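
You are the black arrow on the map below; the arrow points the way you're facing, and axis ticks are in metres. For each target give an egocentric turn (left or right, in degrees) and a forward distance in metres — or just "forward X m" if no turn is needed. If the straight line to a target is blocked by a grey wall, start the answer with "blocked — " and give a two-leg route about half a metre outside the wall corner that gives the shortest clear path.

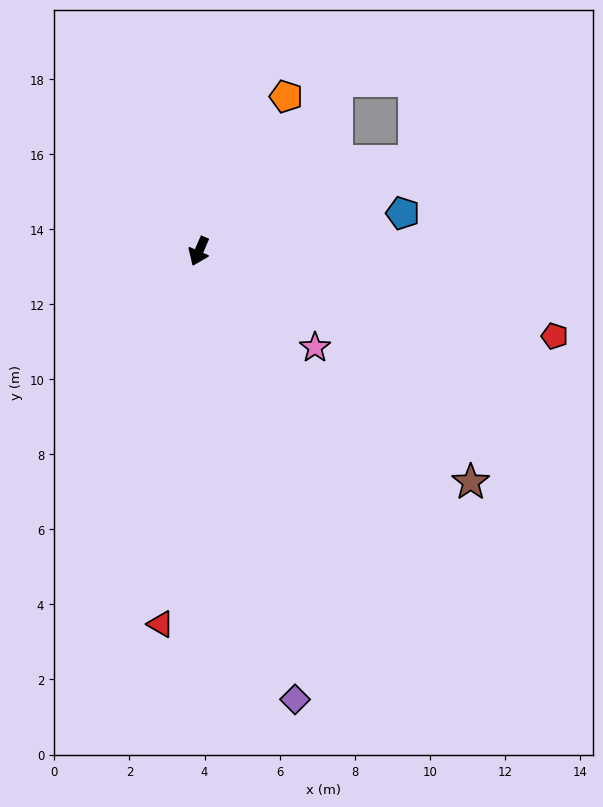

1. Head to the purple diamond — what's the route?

turn left 35°, forward 12.2 m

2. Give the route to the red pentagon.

turn left 100°, forward 9.7 m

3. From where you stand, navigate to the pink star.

turn left 74°, forward 4.0 m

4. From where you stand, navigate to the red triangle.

turn left 18°, forward 10.0 m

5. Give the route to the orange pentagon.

turn left 174°, forward 4.7 m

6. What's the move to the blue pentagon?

turn left 124°, forward 5.5 m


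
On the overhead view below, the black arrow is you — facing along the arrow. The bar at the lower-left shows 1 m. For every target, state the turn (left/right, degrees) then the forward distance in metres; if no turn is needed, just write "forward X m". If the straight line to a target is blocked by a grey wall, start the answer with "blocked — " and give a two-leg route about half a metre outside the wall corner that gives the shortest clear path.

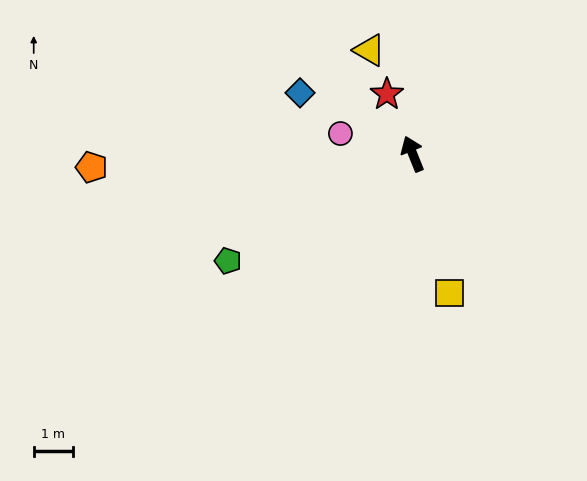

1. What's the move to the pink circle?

turn left 52°, forward 1.9 m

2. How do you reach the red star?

forward 1.6 m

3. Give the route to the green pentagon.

turn left 98°, forward 5.4 m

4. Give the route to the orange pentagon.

turn left 71°, forward 8.1 m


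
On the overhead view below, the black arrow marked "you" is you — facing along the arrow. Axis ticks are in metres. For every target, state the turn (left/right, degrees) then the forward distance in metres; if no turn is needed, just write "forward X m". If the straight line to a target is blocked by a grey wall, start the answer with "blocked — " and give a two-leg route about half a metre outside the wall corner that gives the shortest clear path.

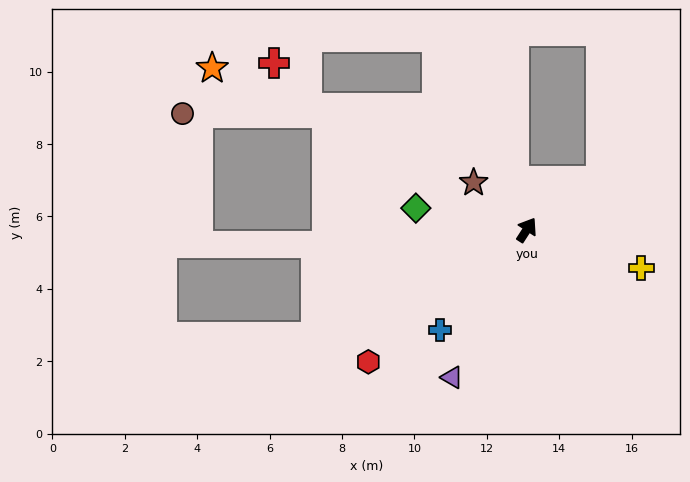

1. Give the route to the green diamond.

turn left 112°, forward 3.1 m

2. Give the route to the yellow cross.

turn right 76°, forward 3.3 m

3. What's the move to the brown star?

turn left 81°, forward 2.0 m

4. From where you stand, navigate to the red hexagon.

turn left 163°, forward 5.7 m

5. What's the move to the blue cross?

turn left 172°, forward 3.7 m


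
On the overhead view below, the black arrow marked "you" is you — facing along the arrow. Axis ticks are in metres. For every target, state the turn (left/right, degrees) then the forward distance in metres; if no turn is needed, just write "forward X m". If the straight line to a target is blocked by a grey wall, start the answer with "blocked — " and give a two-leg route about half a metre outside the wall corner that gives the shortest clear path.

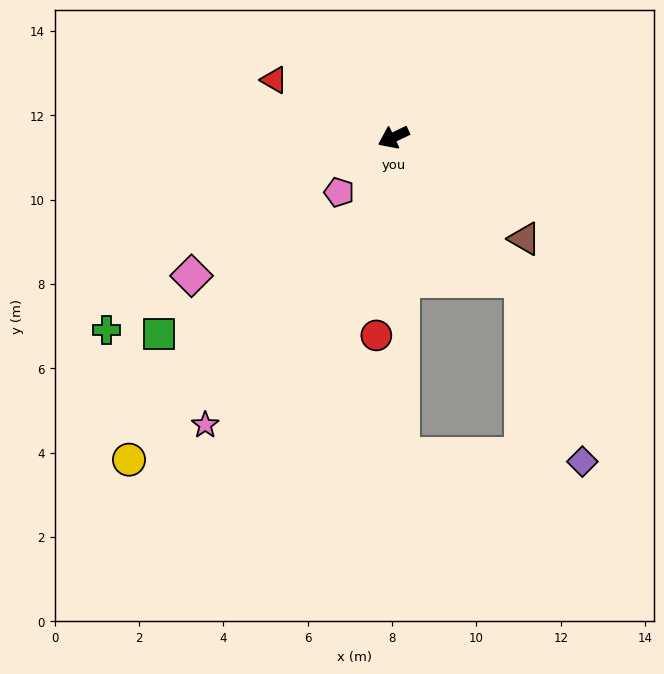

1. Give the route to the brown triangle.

turn left 117°, forward 3.9 m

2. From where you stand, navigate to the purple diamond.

blocked — turn left 106°, forward 4.6 m, then turn right 23°, forward 4.5 m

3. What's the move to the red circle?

turn left 60°, forward 4.7 m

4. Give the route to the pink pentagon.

turn left 20°, forward 1.8 m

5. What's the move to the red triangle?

turn right 51°, forward 3.1 m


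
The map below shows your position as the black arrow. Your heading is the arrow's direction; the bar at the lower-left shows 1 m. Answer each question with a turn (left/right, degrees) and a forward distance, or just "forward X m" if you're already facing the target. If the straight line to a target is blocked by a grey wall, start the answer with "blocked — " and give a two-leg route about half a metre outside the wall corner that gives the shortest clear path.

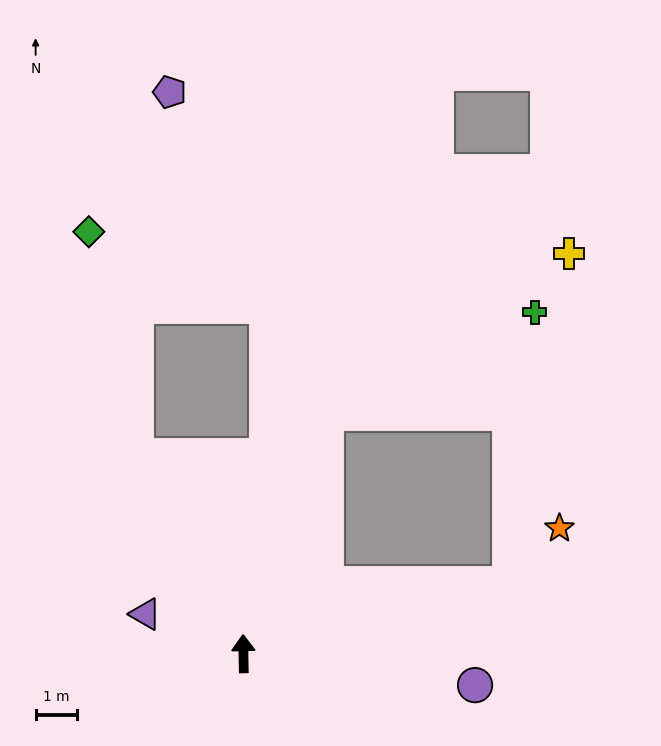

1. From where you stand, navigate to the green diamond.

blocked — turn left 27°, forward 5.5 m, then turn right 16°, forward 5.6 m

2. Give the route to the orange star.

blocked — turn right 76°, forward 6.7 m, then turn left 33°, forward 1.8 m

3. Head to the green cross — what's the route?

blocked — turn right 20°, forward 6.2 m, then turn right 45°, forward 5.6 m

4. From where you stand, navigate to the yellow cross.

blocked — turn right 20°, forward 6.2 m, then turn right 38°, forward 7.1 m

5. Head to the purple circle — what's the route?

turn right 99°, forward 5.7 m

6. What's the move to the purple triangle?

turn left 67°, forward 2.6 m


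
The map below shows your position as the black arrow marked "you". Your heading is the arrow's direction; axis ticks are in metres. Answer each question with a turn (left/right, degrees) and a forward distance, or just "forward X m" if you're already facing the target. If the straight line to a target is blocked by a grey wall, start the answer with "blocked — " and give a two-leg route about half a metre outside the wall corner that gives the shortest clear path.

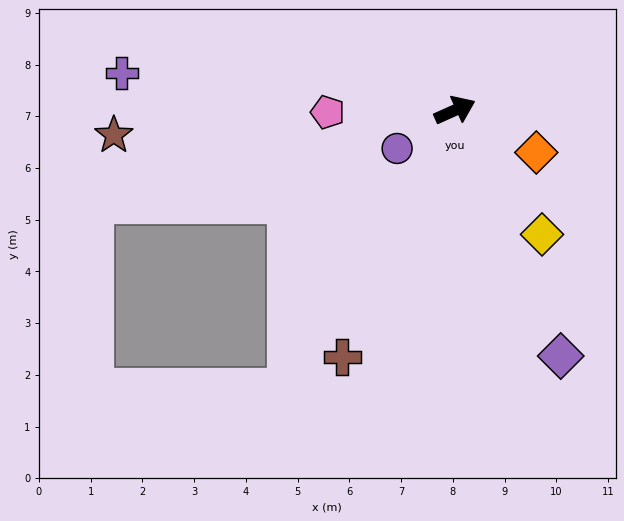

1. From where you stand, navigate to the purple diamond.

turn right 91°, forward 5.2 m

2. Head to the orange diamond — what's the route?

turn right 52°, forward 1.8 m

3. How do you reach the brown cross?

turn right 139°, forward 5.2 m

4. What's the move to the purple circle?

turn right 171°, forward 1.3 m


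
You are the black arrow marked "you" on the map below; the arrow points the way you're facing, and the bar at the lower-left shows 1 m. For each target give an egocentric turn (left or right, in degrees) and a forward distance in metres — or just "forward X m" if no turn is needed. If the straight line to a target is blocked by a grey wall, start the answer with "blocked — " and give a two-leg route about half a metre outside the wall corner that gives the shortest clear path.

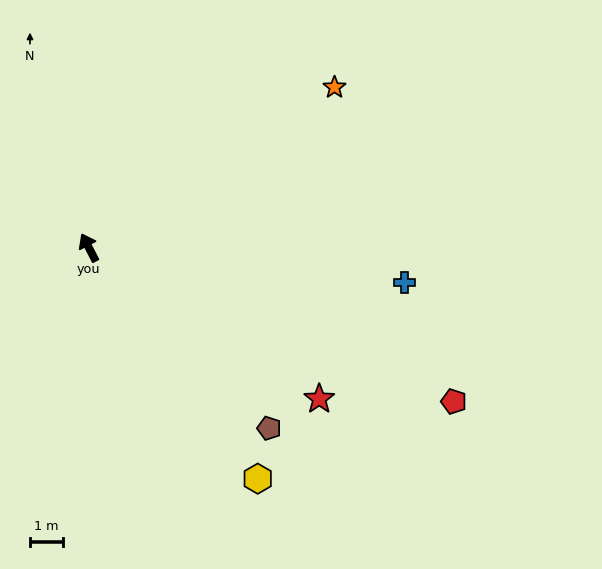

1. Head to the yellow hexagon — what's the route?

turn right 171°, forward 8.7 m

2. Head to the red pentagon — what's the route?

turn right 140°, forward 12.0 m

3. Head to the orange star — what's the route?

turn right 84°, forward 8.9 m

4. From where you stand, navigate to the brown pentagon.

turn right 162°, forward 7.7 m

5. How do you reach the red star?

turn right 150°, forward 8.3 m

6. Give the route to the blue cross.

turn right 124°, forward 9.6 m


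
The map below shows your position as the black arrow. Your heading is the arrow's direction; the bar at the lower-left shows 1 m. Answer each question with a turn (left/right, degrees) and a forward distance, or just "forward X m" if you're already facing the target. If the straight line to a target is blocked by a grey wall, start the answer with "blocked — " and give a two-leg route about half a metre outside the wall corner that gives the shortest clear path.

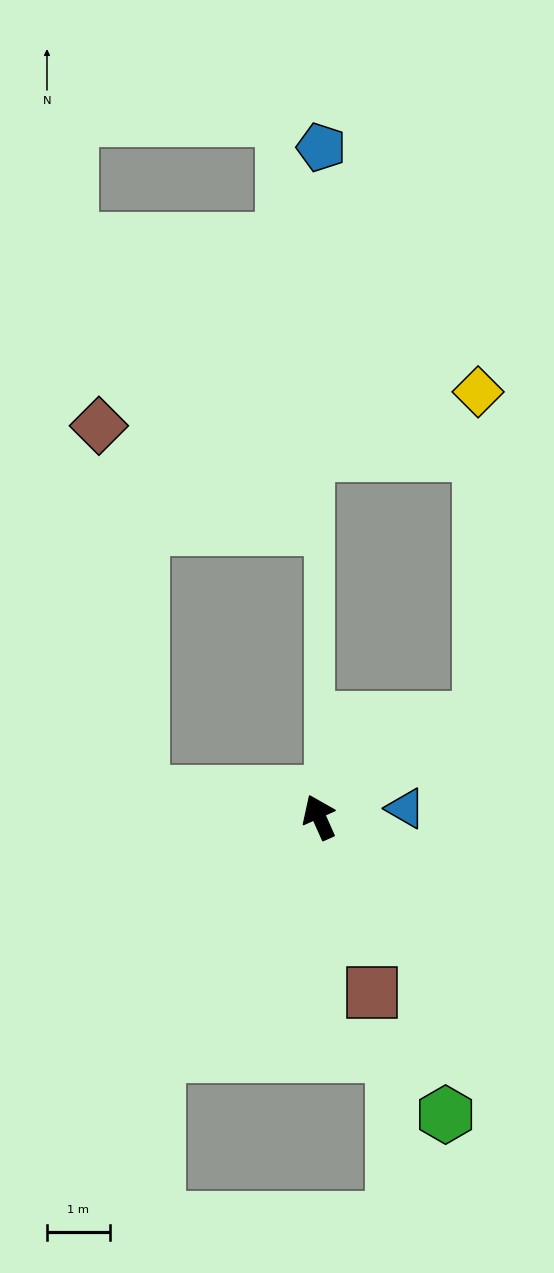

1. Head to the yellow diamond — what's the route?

blocked — turn right 83°, forward 3.0 m, then turn left 59°, forward 5.2 m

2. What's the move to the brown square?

turn left 173°, forward 2.9 m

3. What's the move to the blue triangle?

turn right 108°, forward 1.4 m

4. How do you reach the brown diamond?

blocked — turn left 58°, forward 2.8 m, then turn right 75°, forward 5.9 m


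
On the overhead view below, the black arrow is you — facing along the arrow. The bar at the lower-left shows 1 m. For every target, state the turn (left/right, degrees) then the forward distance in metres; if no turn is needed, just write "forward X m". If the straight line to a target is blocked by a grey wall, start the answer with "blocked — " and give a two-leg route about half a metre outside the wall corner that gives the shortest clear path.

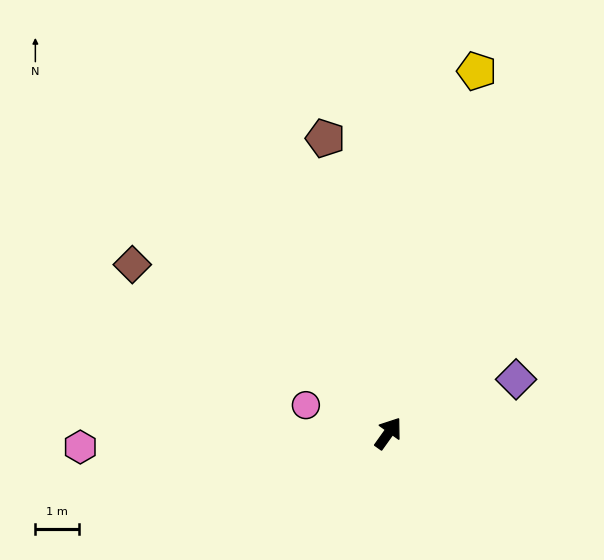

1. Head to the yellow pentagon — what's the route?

turn left 22°, forward 8.5 m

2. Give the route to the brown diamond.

turn left 92°, forward 7.0 m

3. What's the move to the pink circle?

turn left 107°, forward 2.0 m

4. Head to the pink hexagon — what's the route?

turn left 128°, forward 7.0 m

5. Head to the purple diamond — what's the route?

turn right 32°, forward 3.2 m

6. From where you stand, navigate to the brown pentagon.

turn left 48°, forward 6.9 m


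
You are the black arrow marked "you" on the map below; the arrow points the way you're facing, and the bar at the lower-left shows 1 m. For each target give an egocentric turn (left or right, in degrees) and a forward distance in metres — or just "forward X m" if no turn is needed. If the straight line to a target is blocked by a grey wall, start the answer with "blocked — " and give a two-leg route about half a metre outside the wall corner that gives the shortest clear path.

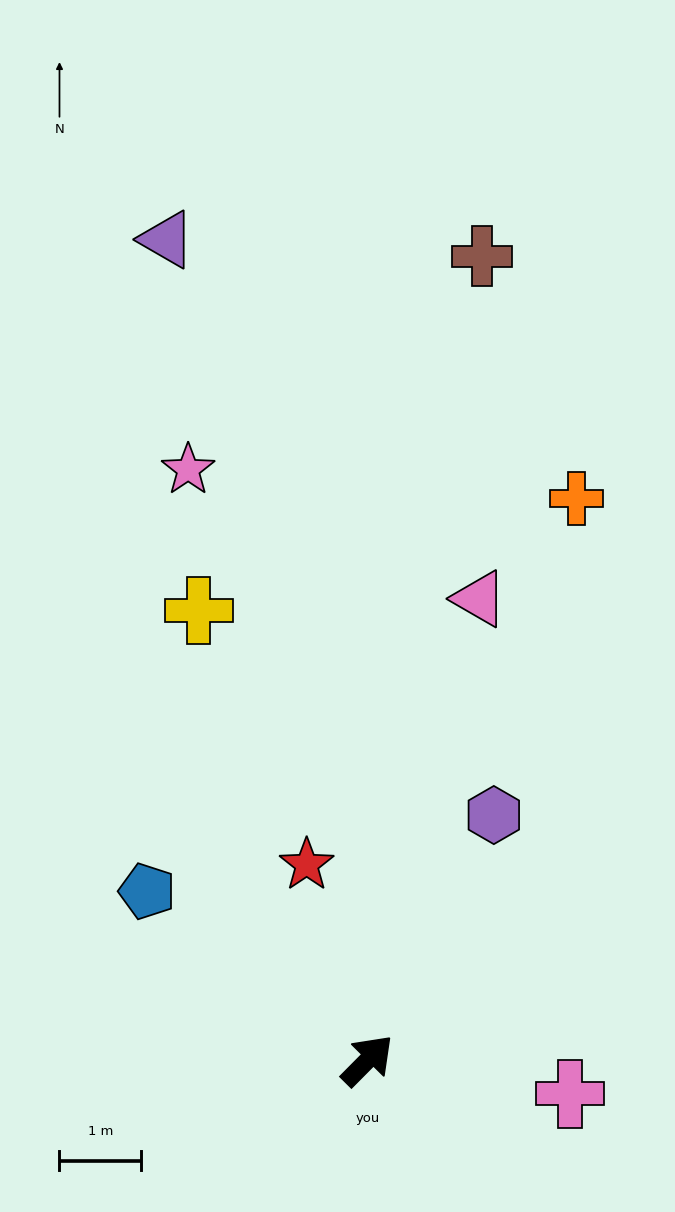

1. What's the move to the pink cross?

turn right 55°, forward 2.5 m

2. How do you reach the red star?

turn left 62°, forward 2.5 m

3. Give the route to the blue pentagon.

turn left 97°, forward 3.4 m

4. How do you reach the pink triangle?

turn left 31°, forward 5.8 m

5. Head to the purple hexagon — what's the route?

turn left 17°, forward 3.4 m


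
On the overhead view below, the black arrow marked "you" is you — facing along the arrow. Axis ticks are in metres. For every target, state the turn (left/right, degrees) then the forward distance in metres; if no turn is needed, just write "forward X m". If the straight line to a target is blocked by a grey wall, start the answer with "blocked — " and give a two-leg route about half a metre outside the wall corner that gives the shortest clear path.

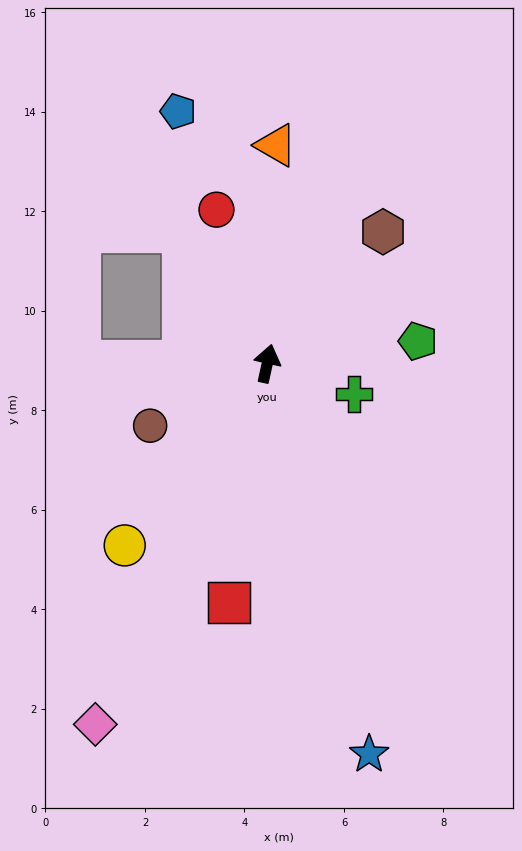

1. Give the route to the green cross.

turn right 97°, forward 1.9 m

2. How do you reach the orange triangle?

turn left 10°, forward 4.4 m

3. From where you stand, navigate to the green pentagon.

turn right 69°, forward 3.1 m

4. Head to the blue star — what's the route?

turn right 153°, forward 8.1 m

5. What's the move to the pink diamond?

turn left 167°, forward 8.0 m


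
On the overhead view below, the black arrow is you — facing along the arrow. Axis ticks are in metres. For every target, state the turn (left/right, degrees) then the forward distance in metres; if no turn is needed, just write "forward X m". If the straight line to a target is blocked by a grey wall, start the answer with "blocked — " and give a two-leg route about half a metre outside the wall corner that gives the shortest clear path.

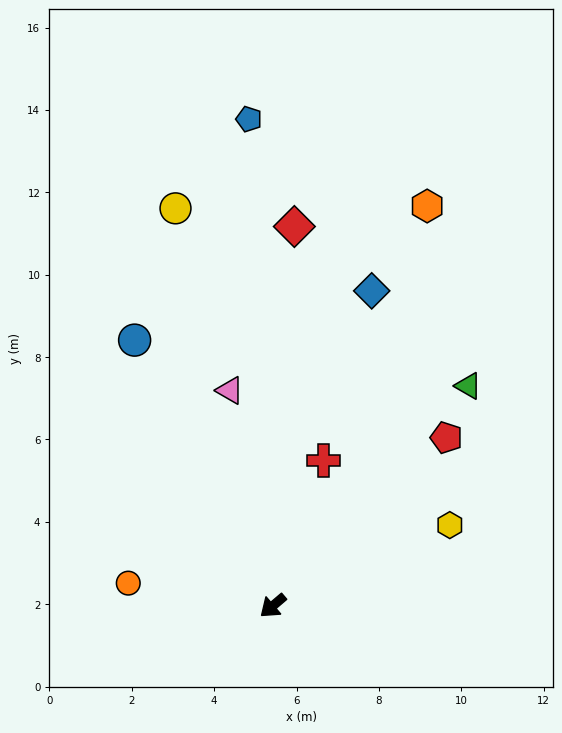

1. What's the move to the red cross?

turn right 150°, forward 3.7 m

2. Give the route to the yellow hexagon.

turn left 164°, forward 4.7 m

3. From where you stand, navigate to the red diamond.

turn right 134°, forward 9.2 m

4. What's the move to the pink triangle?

turn right 119°, forward 5.3 m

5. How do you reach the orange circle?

turn right 49°, forward 3.6 m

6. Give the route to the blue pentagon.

turn right 128°, forward 11.8 m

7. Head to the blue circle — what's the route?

turn right 103°, forward 7.3 m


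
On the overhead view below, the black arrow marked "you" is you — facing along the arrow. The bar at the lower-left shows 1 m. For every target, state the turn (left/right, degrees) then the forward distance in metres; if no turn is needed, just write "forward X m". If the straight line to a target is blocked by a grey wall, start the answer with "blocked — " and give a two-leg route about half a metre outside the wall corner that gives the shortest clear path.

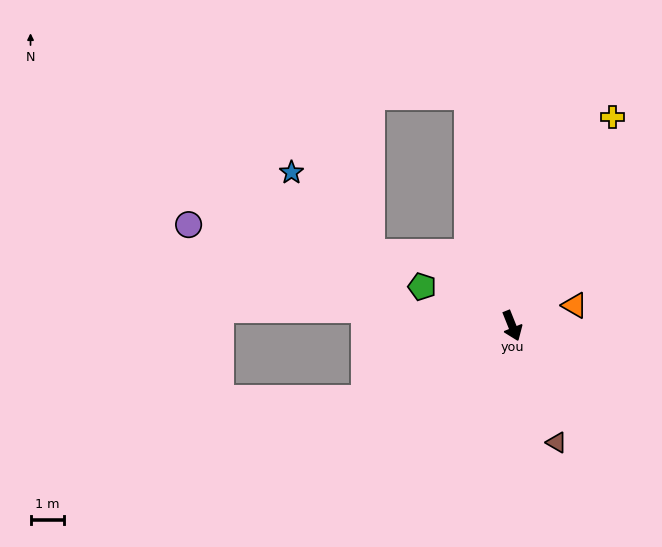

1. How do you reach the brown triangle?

forward 3.7 m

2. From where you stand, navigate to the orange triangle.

turn left 86°, forward 1.9 m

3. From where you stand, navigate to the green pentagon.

turn right 135°, forward 2.9 m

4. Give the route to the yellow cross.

turn left 133°, forward 6.9 m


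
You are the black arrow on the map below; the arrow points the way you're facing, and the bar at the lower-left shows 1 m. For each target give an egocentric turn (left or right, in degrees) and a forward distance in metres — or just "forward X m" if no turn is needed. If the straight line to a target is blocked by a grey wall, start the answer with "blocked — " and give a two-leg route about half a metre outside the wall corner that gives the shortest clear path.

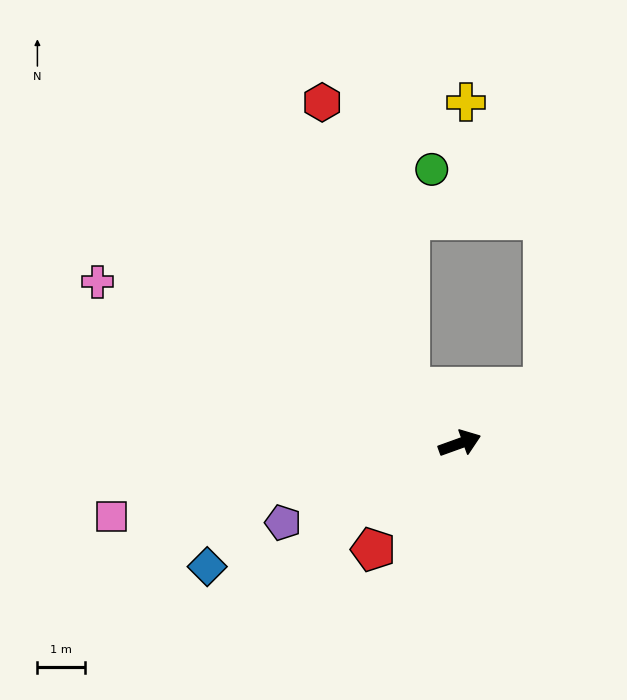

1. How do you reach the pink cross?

turn left 136°, forward 8.4 m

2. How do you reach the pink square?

turn left 172°, forward 7.5 m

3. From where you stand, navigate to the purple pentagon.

turn right 176°, forward 4.1 m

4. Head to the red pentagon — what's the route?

turn right 149°, forward 2.9 m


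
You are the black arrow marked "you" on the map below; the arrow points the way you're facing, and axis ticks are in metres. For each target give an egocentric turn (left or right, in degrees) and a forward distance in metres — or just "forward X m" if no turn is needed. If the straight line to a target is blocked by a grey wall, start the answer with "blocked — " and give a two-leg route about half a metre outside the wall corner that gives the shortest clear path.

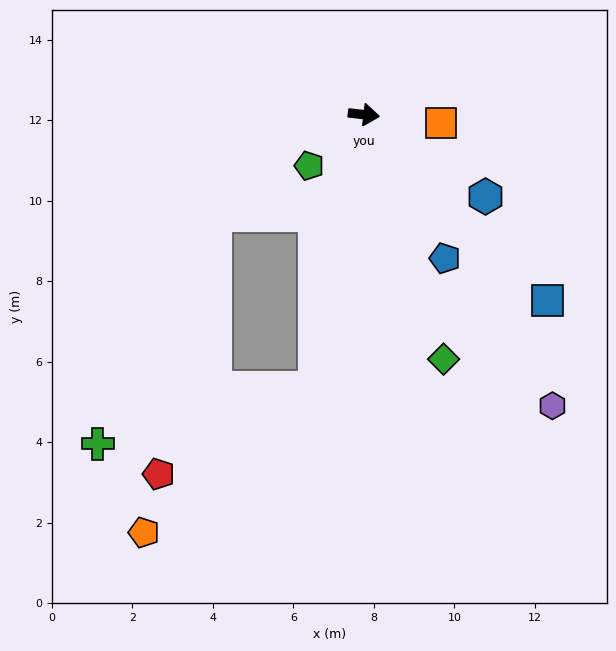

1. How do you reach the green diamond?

turn right 65°, forward 6.4 m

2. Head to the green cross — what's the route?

blocked — turn right 93°, forward 6.9 m, then turn right 66°, forward 5.6 m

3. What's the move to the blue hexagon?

turn right 27°, forward 3.6 m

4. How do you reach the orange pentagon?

blocked — turn right 93°, forward 6.9 m, then turn right 40°, forward 5.6 m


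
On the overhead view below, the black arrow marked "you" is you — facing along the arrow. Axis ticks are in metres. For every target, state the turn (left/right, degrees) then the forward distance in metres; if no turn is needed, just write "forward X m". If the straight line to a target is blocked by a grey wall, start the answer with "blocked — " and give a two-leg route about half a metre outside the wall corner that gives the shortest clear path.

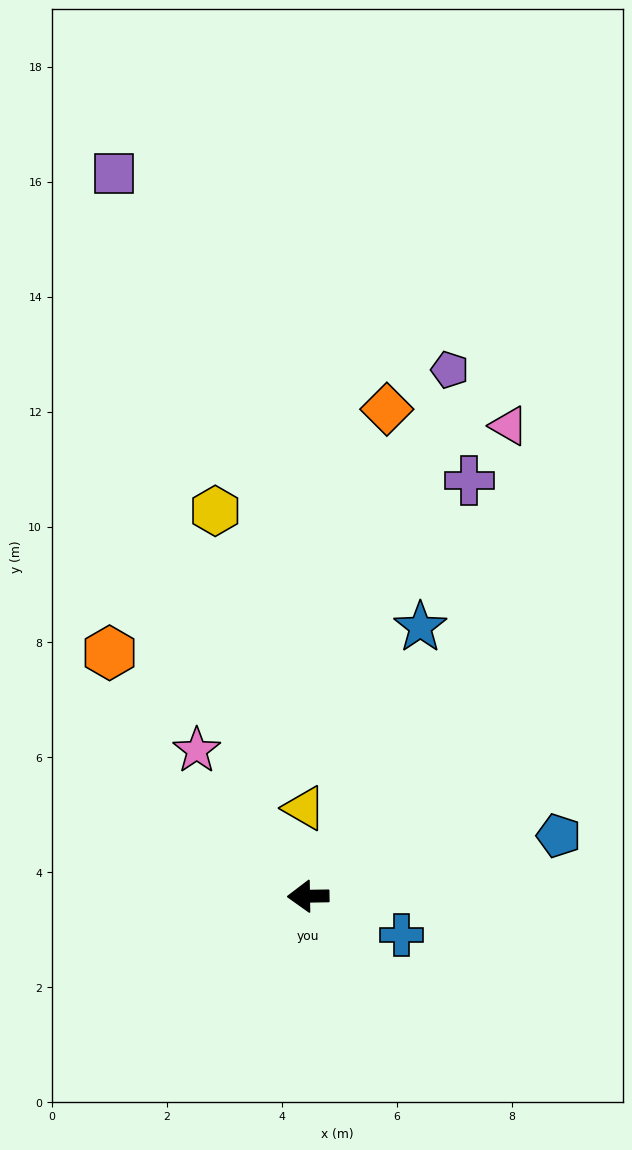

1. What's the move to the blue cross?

turn left 156°, forward 1.8 m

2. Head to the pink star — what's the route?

turn right 54°, forward 3.2 m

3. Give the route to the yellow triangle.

turn right 88°, forward 1.5 m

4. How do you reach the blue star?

turn right 114°, forward 5.1 m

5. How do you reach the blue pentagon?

turn right 167°, forward 4.5 m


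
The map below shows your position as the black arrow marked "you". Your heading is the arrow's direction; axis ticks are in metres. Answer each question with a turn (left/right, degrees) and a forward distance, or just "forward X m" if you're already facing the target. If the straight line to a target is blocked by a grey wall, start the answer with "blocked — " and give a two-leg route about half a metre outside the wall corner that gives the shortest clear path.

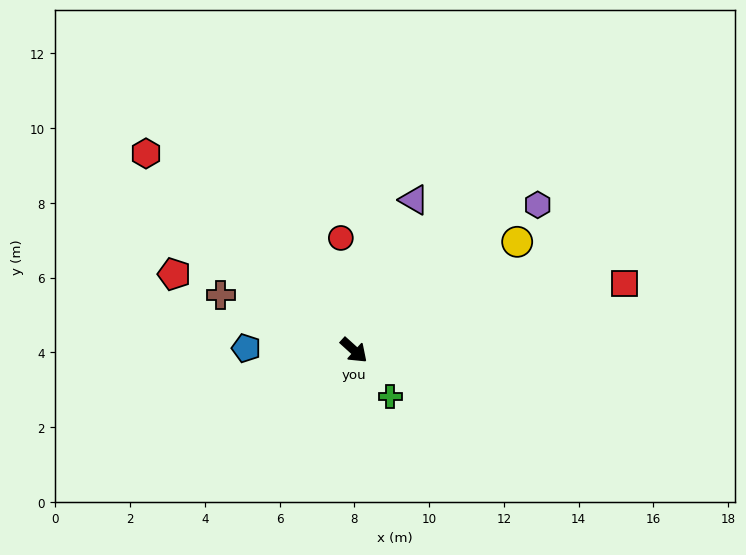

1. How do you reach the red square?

turn left 56°, forward 7.5 m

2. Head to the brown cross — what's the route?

turn right 160°, forward 3.9 m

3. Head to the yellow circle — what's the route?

turn left 76°, forward 5.2 m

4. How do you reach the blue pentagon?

turn right 139°, forward 2.9 m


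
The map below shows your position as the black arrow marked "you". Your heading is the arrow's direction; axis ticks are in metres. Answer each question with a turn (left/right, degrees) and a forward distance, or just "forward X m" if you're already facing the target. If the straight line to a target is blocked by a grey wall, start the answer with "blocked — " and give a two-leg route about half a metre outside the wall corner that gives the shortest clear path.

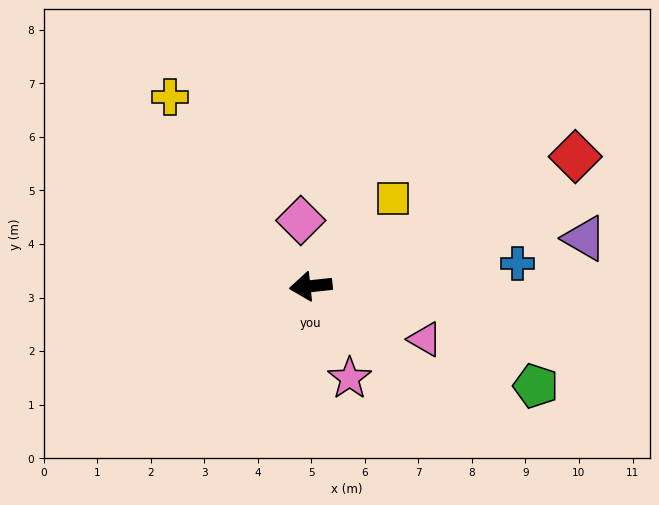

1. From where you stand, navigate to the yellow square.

turn right 139°, forward 2.2 m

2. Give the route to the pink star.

turn left 107°, forward 1.9 m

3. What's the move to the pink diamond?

turn right 88°, forward 1.2 m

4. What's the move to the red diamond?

turn right 160°, forward 5.5 m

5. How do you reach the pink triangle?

turn left 149°, forward 2.4 m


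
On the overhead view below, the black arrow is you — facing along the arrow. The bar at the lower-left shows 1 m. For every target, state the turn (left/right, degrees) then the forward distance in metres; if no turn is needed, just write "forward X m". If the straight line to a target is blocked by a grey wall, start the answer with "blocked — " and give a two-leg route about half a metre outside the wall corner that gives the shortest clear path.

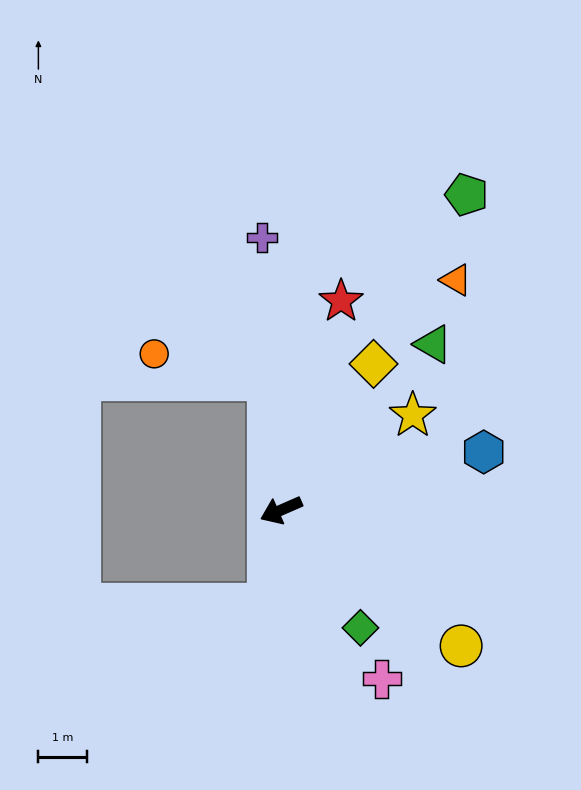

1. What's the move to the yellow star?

turn right 168°, forward 3.3 m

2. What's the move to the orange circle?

blocked — turn right 108°, forward 2.7 m, then turn left 71°, forward 2.4 m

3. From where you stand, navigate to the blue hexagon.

turn left 172°, forward 4.3 m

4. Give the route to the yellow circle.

turn left 119°, forward 4.6 m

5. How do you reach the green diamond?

turn left 100°, forward 2.9 m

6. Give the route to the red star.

turn right 130°, forward 4.4 m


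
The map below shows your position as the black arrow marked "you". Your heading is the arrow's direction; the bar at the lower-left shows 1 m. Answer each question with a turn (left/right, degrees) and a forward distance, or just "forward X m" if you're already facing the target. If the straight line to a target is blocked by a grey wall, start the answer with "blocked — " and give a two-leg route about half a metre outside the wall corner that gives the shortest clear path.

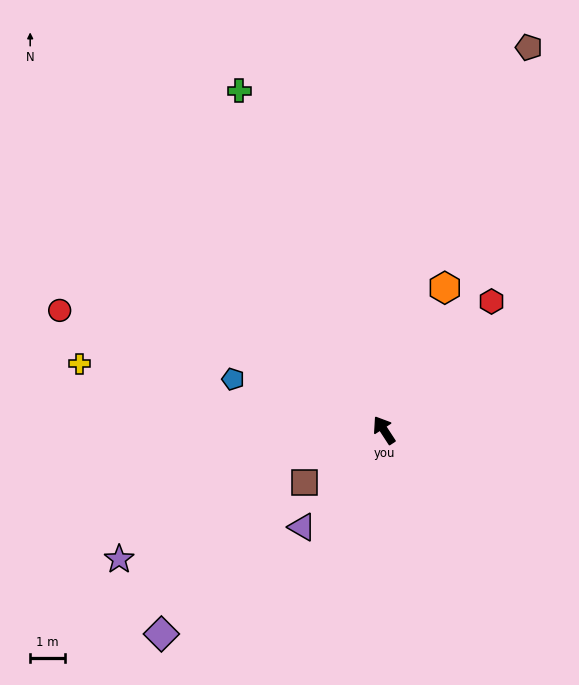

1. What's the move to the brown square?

turn left 90°, forward 2.7 m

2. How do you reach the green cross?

turn right 10°, forward 10.6 m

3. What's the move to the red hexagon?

turn right 73°, forward 4.8 m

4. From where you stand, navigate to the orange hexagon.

turn right 56°, forward 4.5 m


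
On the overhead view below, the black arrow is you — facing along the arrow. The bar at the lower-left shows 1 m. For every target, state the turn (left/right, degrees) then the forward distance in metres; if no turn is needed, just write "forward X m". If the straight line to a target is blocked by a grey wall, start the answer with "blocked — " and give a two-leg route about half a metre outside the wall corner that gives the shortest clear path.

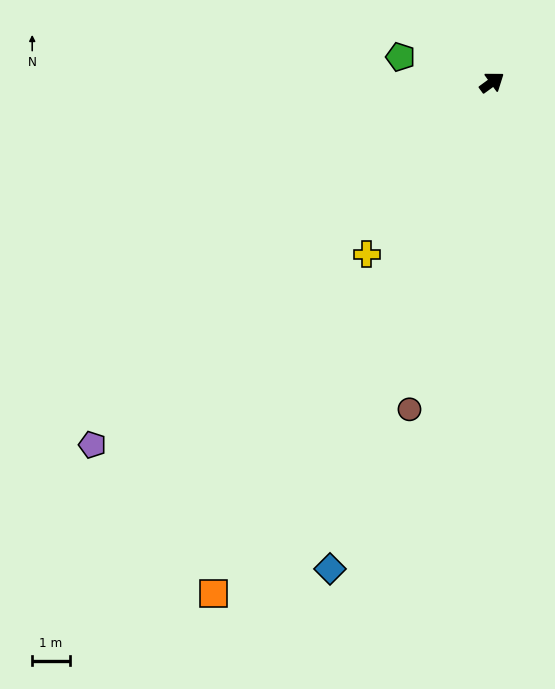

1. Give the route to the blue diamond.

turn right 144°, forward 13.6 m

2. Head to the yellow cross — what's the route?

turn right 162°, forward 5.6 m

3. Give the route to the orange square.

turn right 155°, forward 15.4 m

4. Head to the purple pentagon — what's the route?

turn right 174°, forward 14.3 m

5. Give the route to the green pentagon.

turn left 128°, forward 2.5 m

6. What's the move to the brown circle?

turn right 140°, forward 9.0 m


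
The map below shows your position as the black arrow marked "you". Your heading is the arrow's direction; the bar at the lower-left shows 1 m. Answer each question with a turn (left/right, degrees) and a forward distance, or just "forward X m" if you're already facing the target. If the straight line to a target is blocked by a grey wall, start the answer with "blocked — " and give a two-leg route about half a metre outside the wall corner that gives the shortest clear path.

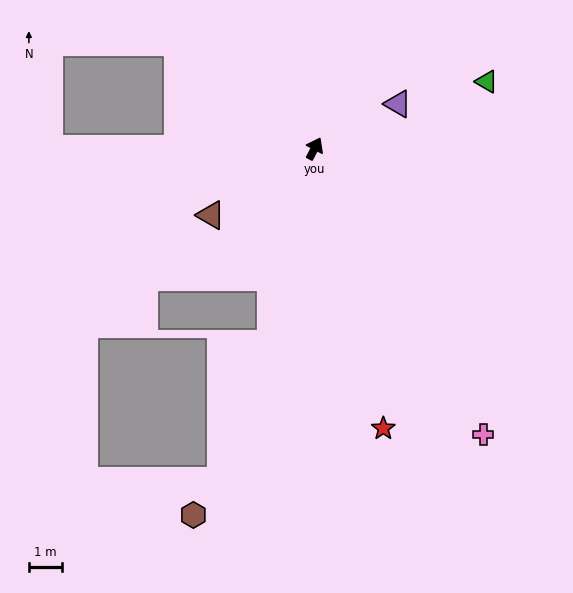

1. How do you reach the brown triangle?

turn left 150°, forward 3.8 m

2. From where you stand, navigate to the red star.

turn right 139°, forward 8.8 m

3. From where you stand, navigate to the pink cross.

turn right 122°, forward 10.2 m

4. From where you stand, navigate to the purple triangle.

turn right 34°, forward 2.9 m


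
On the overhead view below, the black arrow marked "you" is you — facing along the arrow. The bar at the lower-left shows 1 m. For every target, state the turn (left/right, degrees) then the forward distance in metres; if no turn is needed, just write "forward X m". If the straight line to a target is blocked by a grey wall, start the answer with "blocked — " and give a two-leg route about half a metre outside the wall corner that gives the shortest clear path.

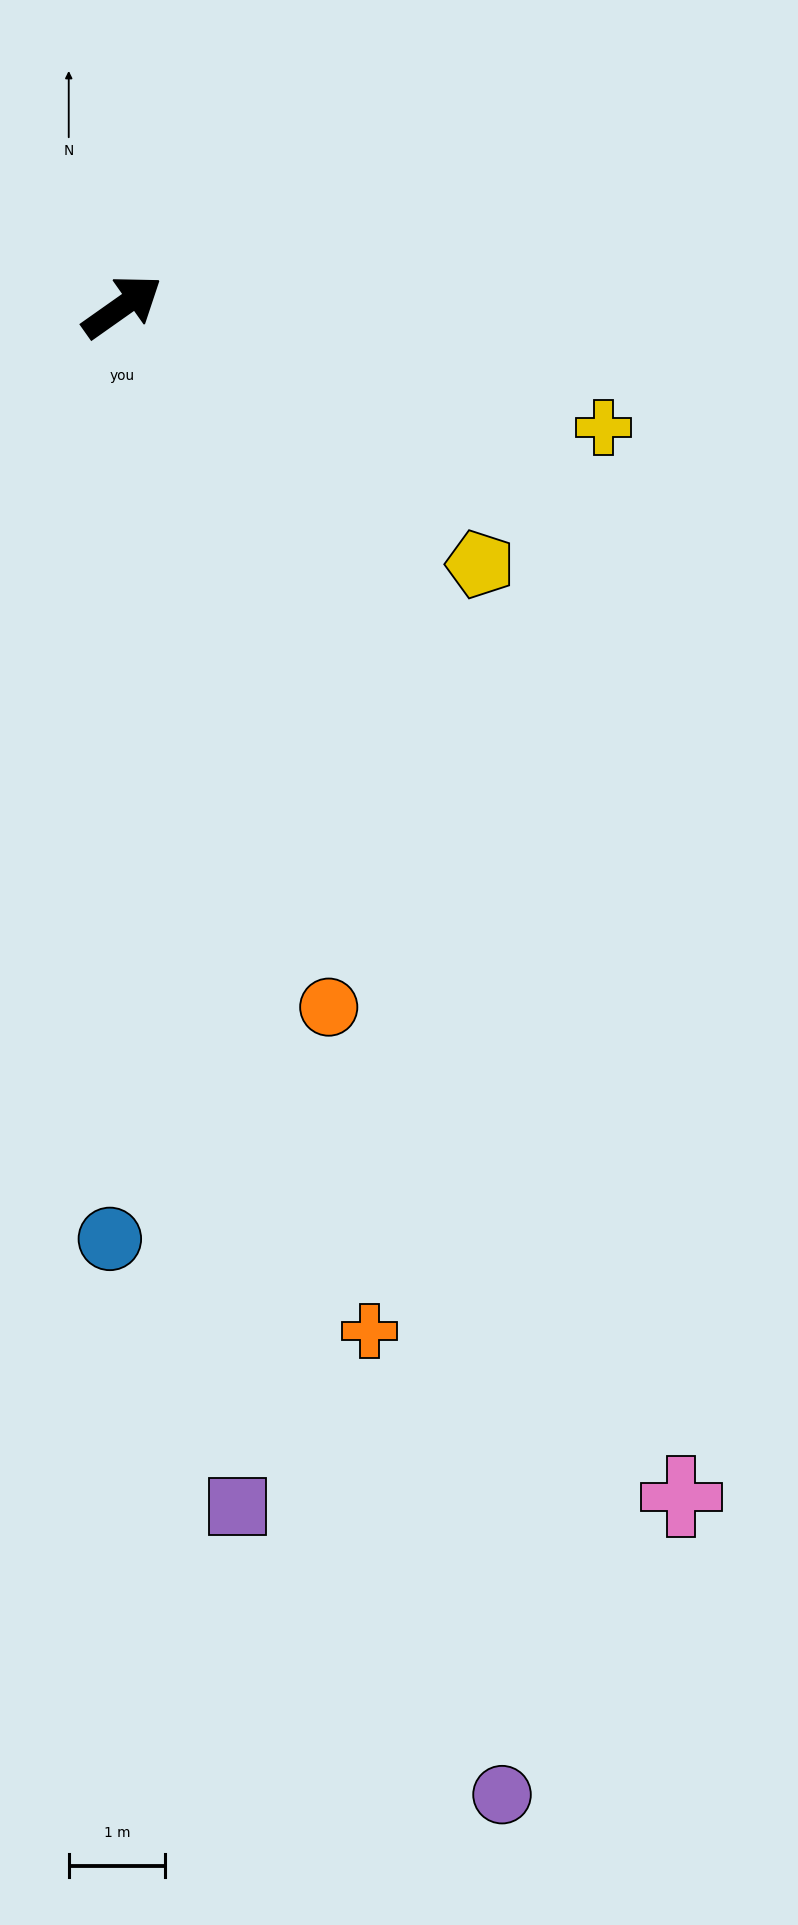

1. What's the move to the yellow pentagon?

turn right 71°, forward 4.6 m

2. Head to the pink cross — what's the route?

turn right 100°, forward 13.7 m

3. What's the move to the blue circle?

turn right 126°, forward 9.7 m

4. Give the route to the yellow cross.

turn right 49°, forward 5.2 m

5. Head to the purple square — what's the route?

turn right 120°, forward 12.5 m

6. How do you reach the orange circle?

turn right 109°, forward 7.6 m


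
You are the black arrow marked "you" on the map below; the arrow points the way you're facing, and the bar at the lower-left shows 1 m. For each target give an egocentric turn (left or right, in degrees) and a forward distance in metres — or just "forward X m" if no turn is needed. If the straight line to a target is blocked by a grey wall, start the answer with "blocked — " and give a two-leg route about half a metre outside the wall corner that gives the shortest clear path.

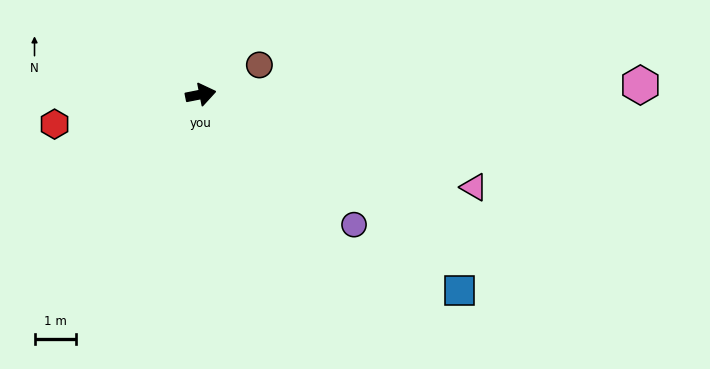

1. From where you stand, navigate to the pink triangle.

turn right 30°, forward 6.9 m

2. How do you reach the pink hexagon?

turn right 10°, forward 10.6 m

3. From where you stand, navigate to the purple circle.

turn right 52°, forward 4.8 m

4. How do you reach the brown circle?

turn left 16°, forward 1.6 m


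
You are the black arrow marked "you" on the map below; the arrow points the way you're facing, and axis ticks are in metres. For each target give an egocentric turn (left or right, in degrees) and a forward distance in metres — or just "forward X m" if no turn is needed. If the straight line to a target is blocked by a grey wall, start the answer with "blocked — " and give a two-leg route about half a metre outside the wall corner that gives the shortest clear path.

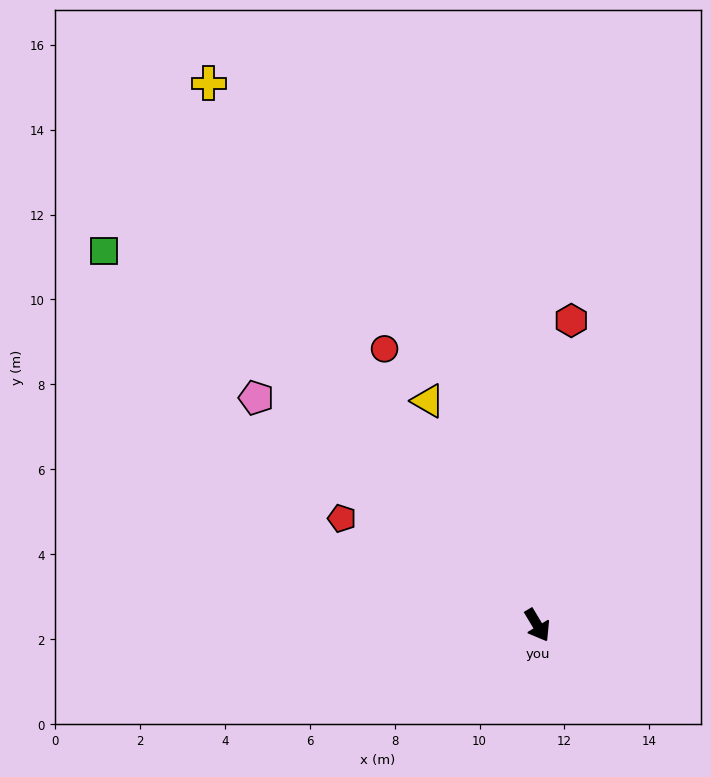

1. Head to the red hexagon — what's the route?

turn left 143°, forward 7.2 m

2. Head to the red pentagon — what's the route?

turn right 150°, forward 5.2 m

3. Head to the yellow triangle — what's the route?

turn left 175°, forward 5.9 m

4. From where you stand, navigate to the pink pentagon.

turn right 160°, forward 8.5 m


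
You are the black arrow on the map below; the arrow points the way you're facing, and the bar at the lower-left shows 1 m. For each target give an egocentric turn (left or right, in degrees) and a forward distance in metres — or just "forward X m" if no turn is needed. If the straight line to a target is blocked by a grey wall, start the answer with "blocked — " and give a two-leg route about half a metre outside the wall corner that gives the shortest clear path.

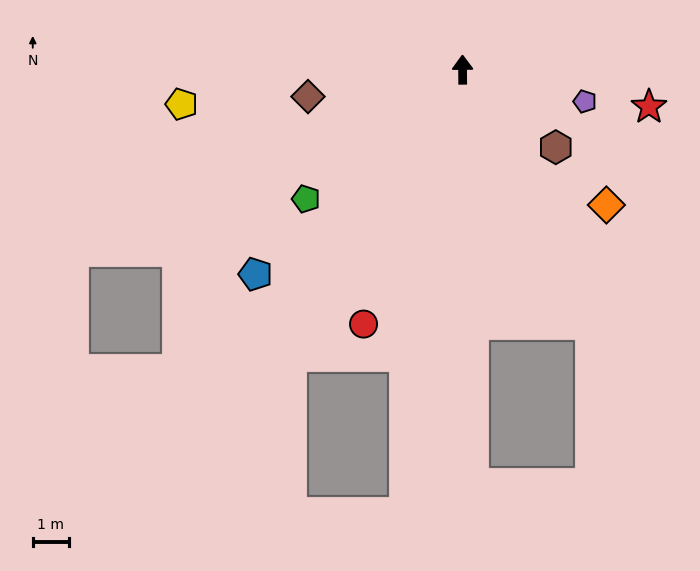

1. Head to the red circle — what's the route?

turn left 158°, forward 7.6 m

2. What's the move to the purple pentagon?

turn right 105°, forward 3.5 m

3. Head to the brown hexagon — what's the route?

turn right 130°, forward 3.4 m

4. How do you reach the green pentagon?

turn left 129°, forward 5.7 m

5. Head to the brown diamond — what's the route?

turn left 99°, forward 4.4 m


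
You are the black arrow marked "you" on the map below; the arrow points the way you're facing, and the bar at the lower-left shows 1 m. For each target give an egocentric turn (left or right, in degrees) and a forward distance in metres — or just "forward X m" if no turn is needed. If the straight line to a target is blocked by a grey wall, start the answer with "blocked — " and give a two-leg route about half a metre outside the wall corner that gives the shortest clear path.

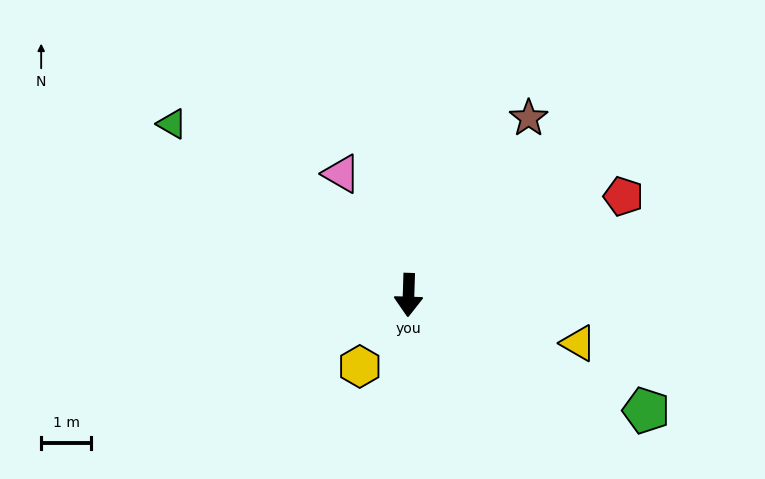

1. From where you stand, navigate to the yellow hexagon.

turn right 33°, forward 1.7 m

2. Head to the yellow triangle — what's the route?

turn left 76°, forward 3.5 m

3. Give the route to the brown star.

turn left 148°, forward 4.3 m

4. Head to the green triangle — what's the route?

turn right 124°, forward 5.8 m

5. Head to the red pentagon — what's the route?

turn left 116°, forward 4.7 m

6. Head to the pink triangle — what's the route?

turn right 149°, forward 2.8 m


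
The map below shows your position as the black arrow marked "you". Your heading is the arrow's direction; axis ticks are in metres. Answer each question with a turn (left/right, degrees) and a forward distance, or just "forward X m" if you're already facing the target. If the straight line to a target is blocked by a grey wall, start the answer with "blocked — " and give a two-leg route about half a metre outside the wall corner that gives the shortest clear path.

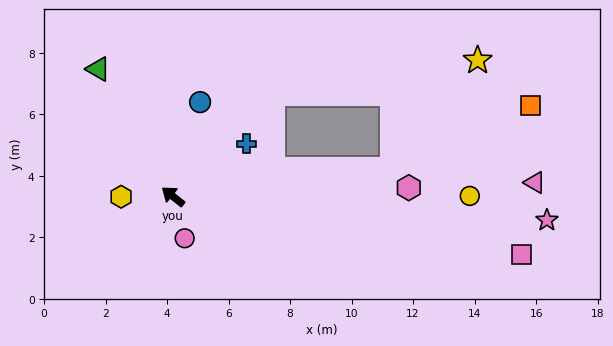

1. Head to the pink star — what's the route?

turn right 145°, forward 12.2 m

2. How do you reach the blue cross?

turn right 106°, forward 2.9 m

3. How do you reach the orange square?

blocked — turn right 134°, forward 7.2 m, then turn left 18°, forward 4.9 m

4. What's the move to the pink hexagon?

turn right 139°, forward 7.7 m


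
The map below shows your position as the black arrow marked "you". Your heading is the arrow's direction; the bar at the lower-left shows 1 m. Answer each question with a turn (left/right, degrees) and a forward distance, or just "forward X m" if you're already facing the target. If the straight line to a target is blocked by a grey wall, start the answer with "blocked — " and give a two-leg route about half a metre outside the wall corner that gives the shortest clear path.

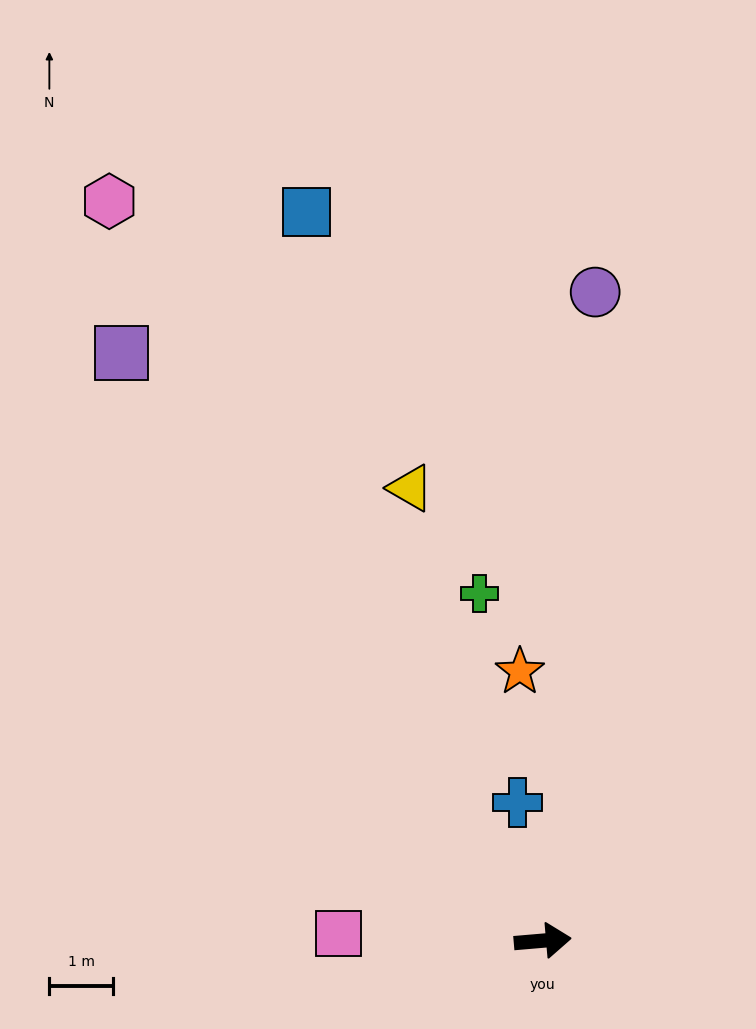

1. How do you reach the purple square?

turn left 121°, forward 11.4 m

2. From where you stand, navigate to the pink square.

turn left 173°, forward 3.2 m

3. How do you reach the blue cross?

turn left 95°, forward 2.2 m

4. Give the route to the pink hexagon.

turn left 116°, forward 13.5 m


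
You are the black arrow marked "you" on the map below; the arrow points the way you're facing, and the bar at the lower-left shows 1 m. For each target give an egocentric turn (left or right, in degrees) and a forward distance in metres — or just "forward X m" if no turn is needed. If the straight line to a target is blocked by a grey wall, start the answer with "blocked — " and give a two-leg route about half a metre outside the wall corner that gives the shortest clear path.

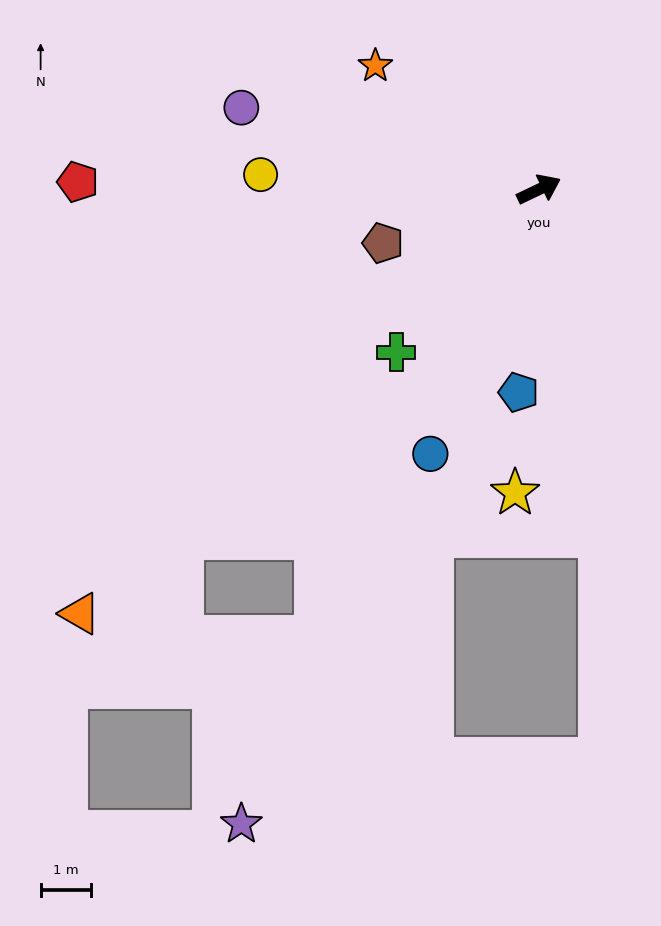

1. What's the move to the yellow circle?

turn left 151°, forward 5.6 m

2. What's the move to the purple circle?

turn left 139°, forward 6.2 m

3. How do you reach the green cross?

turn right 157°, forward 4.3 m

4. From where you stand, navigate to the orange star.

turn left 117°, forward 4.1 m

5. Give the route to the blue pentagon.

turn right 121°, forward 4.1 m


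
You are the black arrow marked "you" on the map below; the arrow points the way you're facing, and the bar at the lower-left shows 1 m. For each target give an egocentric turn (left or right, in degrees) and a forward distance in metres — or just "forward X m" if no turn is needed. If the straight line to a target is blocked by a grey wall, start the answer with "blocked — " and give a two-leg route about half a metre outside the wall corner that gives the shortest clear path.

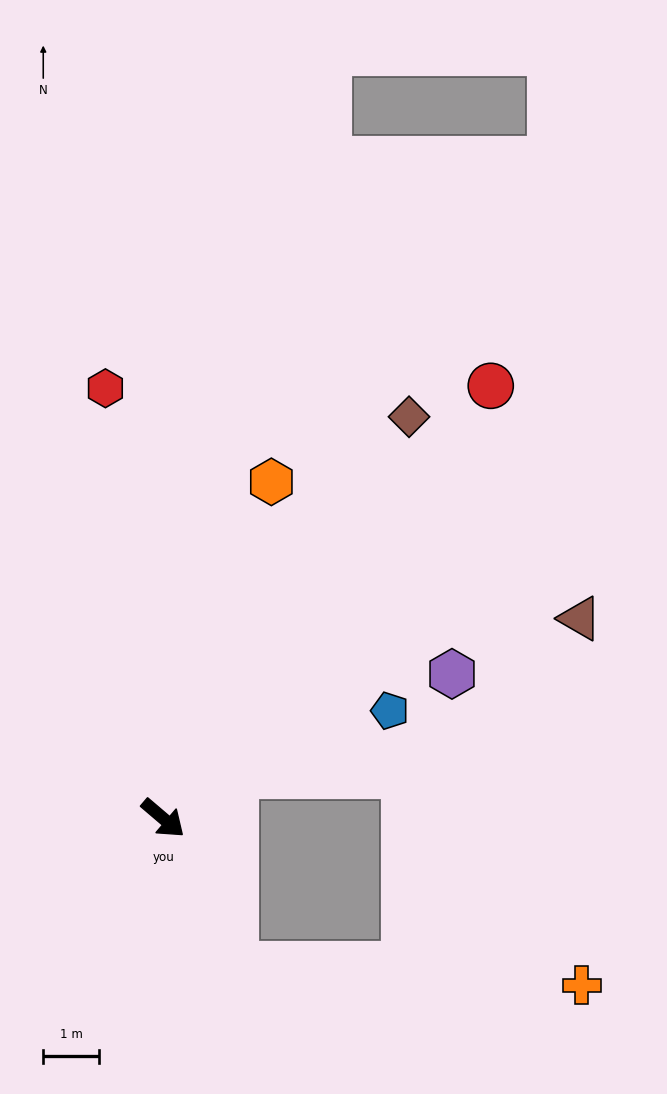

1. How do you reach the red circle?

turn left 93°, forward 9.6 m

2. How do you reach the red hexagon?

turn left 138°, forward 7.7 m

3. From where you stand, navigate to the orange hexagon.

turn left 113°, forward 6.3 m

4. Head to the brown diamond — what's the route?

turn left 99°, forward 8.4 m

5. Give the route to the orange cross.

blocked — turn right 24°, forward 2.9 m, then turn left 61°, forward 6.2 m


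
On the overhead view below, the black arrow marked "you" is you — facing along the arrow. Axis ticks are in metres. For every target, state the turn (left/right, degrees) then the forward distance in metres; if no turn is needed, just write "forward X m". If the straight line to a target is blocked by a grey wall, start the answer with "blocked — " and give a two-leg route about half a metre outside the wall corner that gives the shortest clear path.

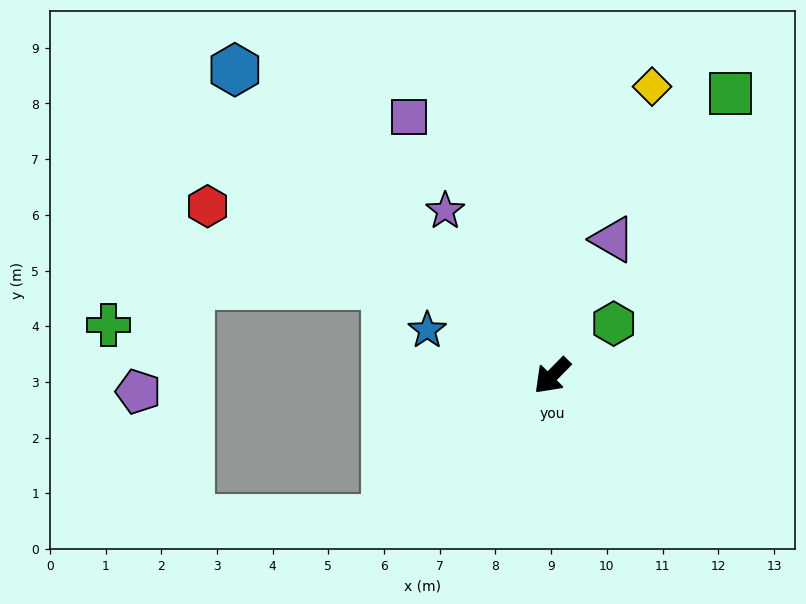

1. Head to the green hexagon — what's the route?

turn left 175°, forward 1.5 m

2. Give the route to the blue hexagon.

turn right 89°, forward 7.9 m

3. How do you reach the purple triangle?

turn right 159°, forward 2.7 m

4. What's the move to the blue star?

turn right 66°, forward 2.4 m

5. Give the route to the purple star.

turn right 103°, forward 3.5 m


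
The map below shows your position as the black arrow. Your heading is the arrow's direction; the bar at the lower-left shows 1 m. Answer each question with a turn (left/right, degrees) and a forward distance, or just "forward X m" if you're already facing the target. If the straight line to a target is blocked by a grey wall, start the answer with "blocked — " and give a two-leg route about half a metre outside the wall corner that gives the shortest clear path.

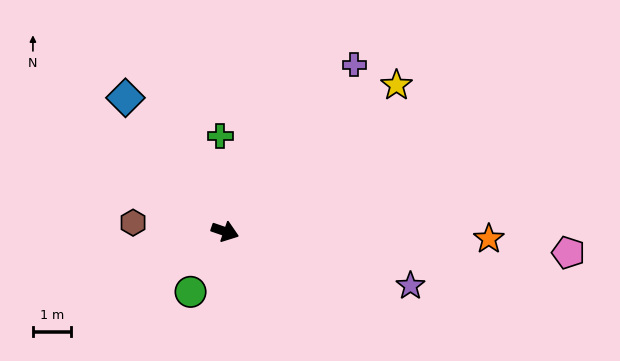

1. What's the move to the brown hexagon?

turn right 166°, forward 2.4 m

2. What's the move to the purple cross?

turn left 71°, forward 5.6 m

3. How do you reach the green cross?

turn left 112°, forward 2.5 m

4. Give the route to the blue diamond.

turn left 146°, forward 4.4 m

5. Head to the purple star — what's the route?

turn left 3°, forward 5.1 m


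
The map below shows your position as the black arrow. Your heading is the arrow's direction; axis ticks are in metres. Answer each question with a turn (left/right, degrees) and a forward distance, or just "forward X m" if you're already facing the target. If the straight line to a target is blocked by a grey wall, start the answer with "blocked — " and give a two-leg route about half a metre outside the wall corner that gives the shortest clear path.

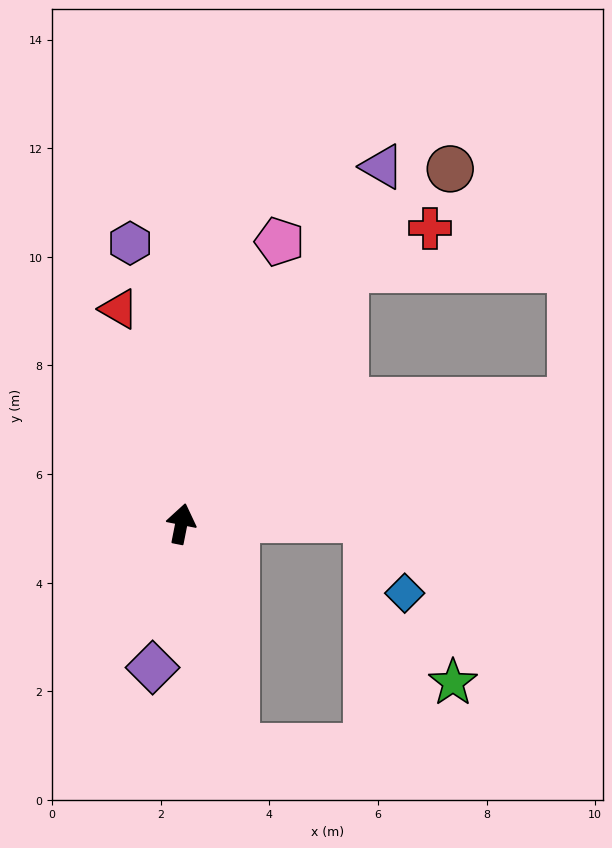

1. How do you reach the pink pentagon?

turn right 8°, forward 5.5 m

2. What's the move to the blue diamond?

blocked — turn right 78°, forward 3.4 m, then turn right 63°, forward 1.5 m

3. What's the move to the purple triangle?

turn right 18°, forward 7.5 m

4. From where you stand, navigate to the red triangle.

turn left 27°, forward 4.1 m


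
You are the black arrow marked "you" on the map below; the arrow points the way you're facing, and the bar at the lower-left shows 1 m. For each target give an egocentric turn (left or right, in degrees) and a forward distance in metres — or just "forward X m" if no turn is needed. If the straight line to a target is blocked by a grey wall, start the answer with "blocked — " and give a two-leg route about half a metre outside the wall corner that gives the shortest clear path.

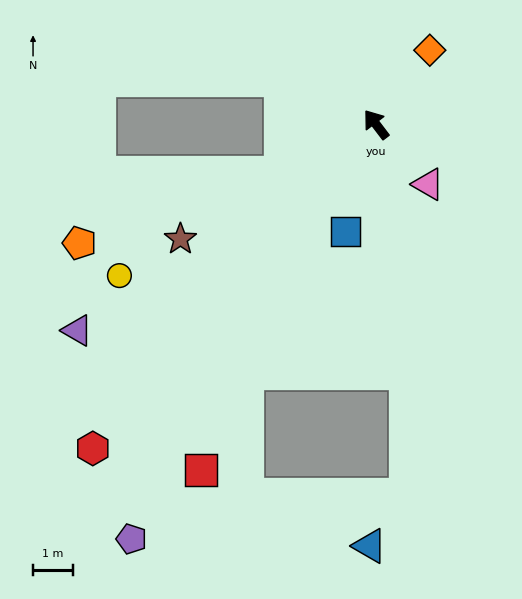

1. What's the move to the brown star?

turn left 83°, forward 5.6 m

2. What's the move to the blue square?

turn left 127°, forward 2.8 m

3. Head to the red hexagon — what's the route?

turn left 102°, forward 10.7 m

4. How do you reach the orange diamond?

turn right 73°, forward 2.3 m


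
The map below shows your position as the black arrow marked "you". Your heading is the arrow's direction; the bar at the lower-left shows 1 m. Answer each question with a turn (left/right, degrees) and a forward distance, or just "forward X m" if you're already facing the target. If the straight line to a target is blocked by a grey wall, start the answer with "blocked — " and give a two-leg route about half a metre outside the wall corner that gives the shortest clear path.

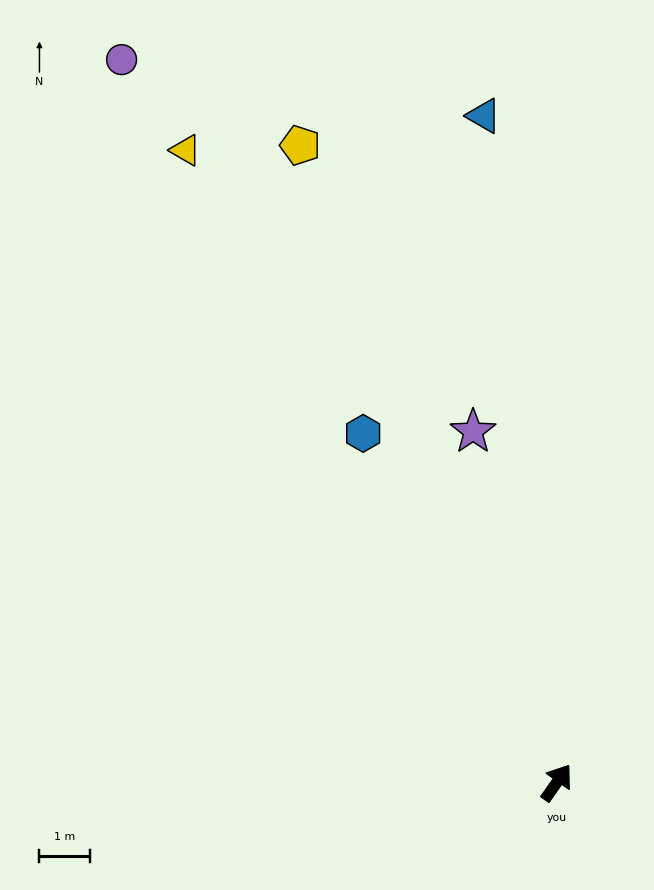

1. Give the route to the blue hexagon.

turn left 64°, forward 7.8 m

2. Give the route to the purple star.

turn left 48°, forward 7.1 m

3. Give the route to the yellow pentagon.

turn left 57°, forward 13.5 m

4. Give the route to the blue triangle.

turn left 41°, forward 13.1 m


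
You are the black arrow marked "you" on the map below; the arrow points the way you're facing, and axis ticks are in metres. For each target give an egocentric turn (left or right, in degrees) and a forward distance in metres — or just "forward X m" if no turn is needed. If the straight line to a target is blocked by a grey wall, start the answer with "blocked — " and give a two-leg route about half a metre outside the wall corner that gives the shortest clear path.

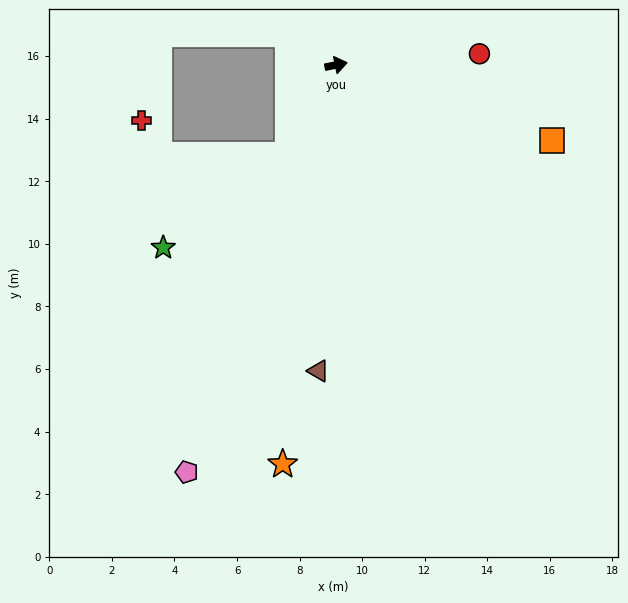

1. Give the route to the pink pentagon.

turn right 122°, forward 13.9 m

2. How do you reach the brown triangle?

turn right 105°, forward 9.8 m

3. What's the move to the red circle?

turn right 7°, forward 4.6 m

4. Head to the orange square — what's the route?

turn right 31°, forward 7.3 m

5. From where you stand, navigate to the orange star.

turn right 109°, forward 12.9 m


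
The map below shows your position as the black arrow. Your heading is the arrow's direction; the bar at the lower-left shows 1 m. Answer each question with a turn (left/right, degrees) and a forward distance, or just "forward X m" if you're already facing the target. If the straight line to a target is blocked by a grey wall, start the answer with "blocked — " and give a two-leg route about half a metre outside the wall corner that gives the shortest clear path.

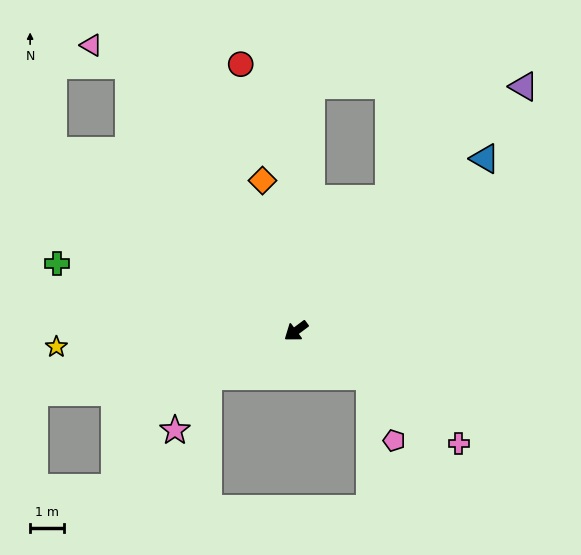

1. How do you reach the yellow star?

turn right 33°, forward 7.1 m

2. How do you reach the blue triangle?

turn right 174°, forward 7.6 m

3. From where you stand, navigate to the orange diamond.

turn right 114°, forward 4.6 m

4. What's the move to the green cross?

turn right 52°, forward 7.4 m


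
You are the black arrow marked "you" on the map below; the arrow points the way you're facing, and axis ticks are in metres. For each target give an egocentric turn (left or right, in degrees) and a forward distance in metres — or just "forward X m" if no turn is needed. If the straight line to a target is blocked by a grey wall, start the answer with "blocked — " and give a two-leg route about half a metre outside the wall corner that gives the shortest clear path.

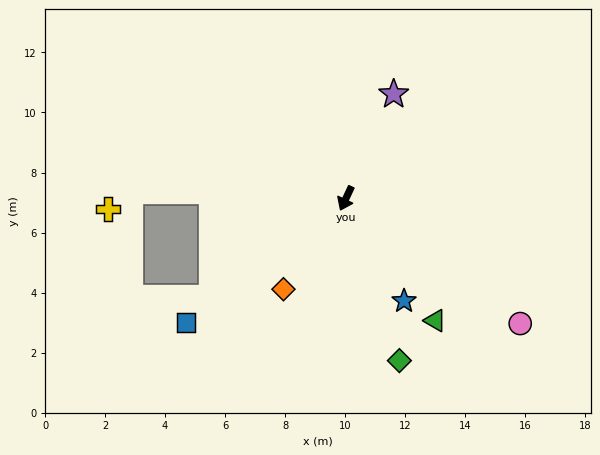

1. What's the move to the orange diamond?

turn right 9°, forward 3.7 m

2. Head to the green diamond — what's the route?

turn left 43°, forward 5.7 m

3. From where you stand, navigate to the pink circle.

turn left 79°, forward 7.1 m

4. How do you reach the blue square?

turn right 27°, forward 6.7 m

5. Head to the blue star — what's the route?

turn left 55°, forward 3.9 m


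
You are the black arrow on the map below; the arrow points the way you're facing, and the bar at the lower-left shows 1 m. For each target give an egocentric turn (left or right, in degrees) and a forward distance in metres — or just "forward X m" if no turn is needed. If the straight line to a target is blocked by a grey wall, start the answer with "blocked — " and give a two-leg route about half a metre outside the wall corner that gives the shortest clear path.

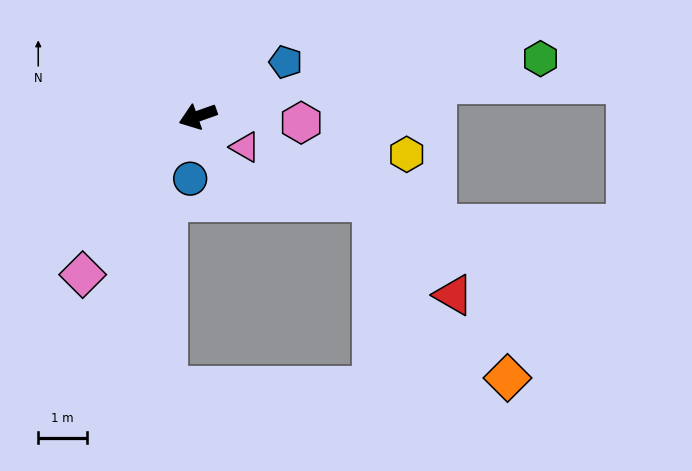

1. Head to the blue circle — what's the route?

turn left 64°, forward 1.3 m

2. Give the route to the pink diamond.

turn left 35°, forward 4.1 m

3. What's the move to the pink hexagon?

turn left 157°, forward 2.1 m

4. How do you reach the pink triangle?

turn left 127°, forward 1.2 m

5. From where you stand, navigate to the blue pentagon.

turn right 168°, forward 2.1 m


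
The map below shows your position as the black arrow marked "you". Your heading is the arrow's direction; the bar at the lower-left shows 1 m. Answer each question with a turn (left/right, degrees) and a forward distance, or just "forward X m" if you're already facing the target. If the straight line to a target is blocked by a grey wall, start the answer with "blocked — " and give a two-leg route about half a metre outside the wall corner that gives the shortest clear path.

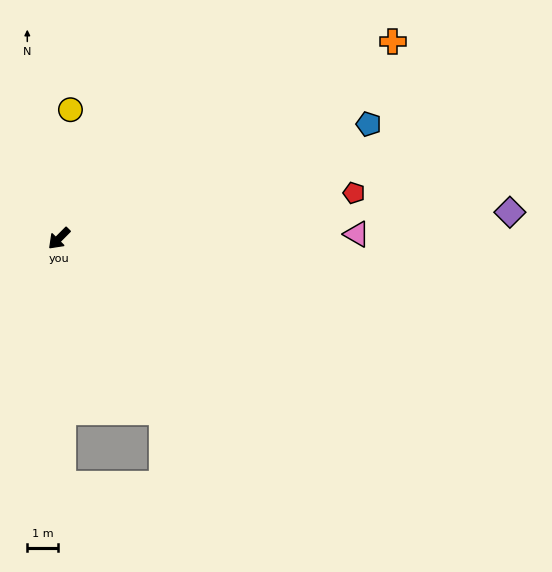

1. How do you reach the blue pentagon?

turn left 155°, forward 10.8 m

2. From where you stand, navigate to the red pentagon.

turn left 144°, forward 9.8 m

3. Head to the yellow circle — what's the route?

turn right 140°, forward 4.2 m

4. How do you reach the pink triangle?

turn left 136°, forward 9.8 m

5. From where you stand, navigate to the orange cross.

turn left 165°, forward 12.7 m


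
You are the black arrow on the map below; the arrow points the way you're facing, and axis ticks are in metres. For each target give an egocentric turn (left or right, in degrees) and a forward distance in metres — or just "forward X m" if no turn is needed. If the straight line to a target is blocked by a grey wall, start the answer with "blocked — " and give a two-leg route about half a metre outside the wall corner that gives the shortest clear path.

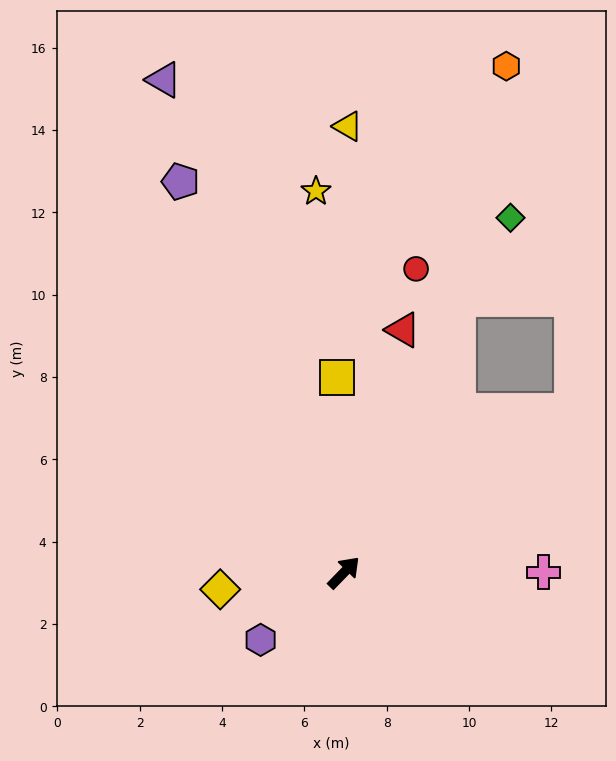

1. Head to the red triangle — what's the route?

turn left 31°, forward 6.1 m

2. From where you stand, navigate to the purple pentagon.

turn left 67°, forward 10.3 m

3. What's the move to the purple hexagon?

turn left 173°, forward 2.6 m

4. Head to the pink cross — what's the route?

turn right 46°, forward 4.8 m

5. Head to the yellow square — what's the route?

turn left 46°, forward 4.7 m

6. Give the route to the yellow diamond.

turn left 142°, forward 3.0 m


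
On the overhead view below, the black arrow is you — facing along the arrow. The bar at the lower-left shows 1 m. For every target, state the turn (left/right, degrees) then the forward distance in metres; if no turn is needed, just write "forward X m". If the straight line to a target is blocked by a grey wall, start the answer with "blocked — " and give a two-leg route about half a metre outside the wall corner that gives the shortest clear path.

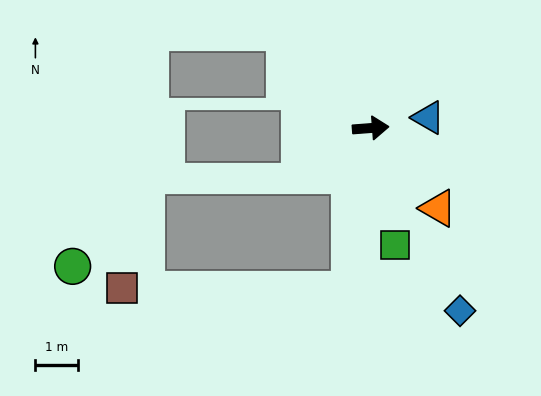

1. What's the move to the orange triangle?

turn right 54°, forward 2.4 m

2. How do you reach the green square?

turn right 83°, forward 2.8 m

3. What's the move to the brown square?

blocked — turn right 102°, forward 3.8 m, then turn right 83°, forward 5.3 m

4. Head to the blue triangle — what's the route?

turn left 6°, forward 1.4 m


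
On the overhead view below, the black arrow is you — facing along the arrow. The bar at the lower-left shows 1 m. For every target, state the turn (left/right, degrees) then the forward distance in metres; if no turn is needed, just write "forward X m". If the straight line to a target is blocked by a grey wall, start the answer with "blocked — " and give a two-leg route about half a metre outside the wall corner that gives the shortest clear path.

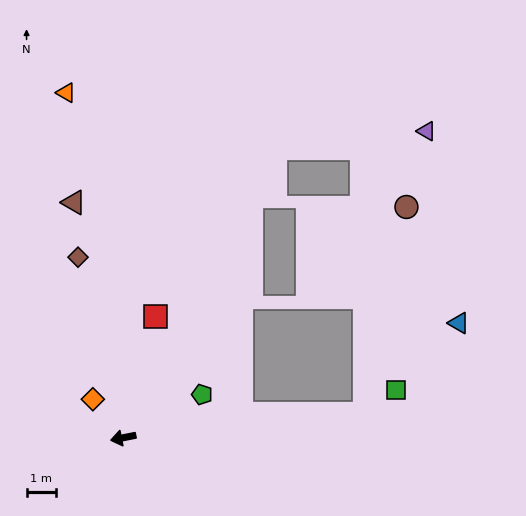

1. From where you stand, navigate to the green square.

blocked — turn left 174°, forward 8.4 m, then turn left 33°, forward 1.4 m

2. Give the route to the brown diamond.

turn right 87°, forward 6.4 m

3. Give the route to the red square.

turn right 116°, forward 4.3 m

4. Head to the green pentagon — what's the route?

turn right 163°, forward 3.1 m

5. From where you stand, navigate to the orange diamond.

turn right 63°, forward 1.7 m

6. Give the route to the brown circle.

blocked — turn left 174°, forward 8.4 m, then turn left 74°, forward 7.3 m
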